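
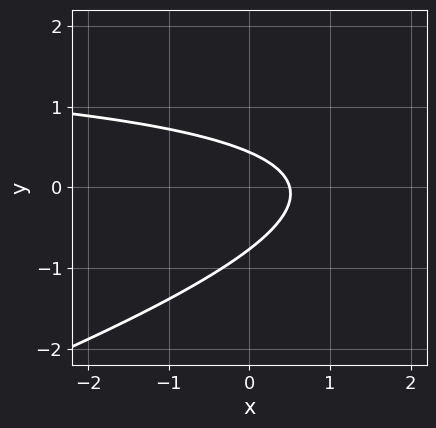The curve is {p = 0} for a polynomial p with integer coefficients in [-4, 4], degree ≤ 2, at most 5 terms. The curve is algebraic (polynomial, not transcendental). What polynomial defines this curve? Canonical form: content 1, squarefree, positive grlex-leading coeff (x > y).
Degree: the shape is more complex than any degree-1 curve, so deg p = 2.
Solving for integer coefficients yields p as stated.

x*y - 3*y^2 - 2*x - y + 1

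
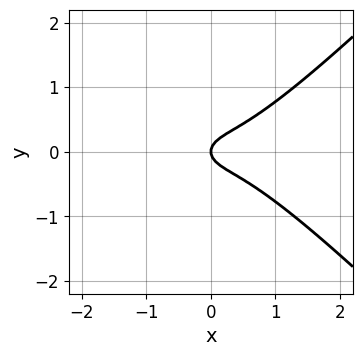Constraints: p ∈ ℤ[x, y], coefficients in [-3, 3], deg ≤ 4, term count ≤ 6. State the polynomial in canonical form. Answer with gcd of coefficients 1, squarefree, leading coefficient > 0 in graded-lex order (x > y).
2*x^3 - 2*x*y^2 - 3*y^2 + x

(a) Degree: no degree-2 curve has this shape, so deg p = 3.
(b) Symmetries: mirror symmetry y ↦ −y ⇒ only even powers of y.
(c) Observable constraints: one y-axis crossing is at y = 0; it crosses the x-axis at the gridline x = 0.
(d) Together with the visible shape, these determine p as stated.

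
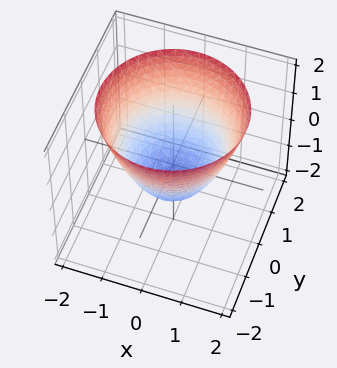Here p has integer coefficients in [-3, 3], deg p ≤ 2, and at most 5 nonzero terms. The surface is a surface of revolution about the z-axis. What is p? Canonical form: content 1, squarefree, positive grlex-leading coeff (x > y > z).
First, degree: the shape is more complex than any degree-1 surface, so deg p = 2.
Next, by symmetry, the z-axis is an axis of rotation, so x and y enter only as x² + y².
Next, from the visible intercepts: the x-axis gridline crossings are at x ∈ {-1, 1}; among the integer gridlines, it crosses the y-axis at y ∈ {-1, 1}; it meets the z-axis at z = -1 (among the integer gridlines); a circular section at z = 1 has radius between 1 and 2.
Finally, together with the visible shape, these determine p as stated.

x^2 + y^2 - z - 1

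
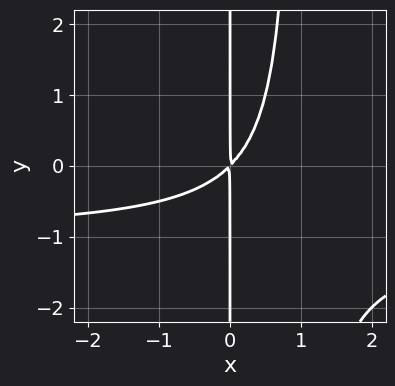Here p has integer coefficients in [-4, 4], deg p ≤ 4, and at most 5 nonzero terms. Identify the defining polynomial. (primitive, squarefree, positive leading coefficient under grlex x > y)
x^2*y + x^2 - x*y

Degree: a generic line meets the curve in up to 3 points, so deg p = 3.
From the axis intercepts and sections: every point of the y-axis in the box is on the curve.
Assembling these constraints gives the stated polynomial.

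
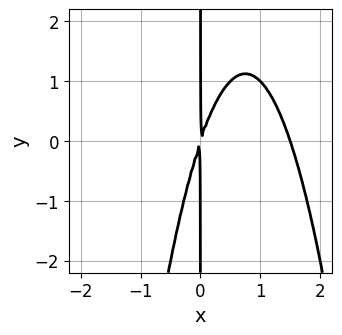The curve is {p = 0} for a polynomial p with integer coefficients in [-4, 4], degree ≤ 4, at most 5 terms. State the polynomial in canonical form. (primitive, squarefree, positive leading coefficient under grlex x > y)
2*x^3 - 3*x^2 + x*y

First, deg p = 3. The shape is more complex than any degree-2 curve.
Then, observable constraints: the visible y-axis segment lies entirely on the curve.
Finally, fitting integer coefficients to these (and the overall shape) gives p.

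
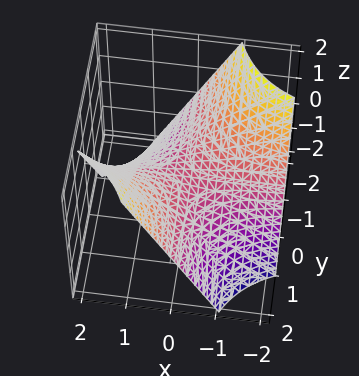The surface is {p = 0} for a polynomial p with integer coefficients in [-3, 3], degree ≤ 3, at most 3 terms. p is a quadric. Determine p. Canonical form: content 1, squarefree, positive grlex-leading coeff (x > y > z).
x*y - z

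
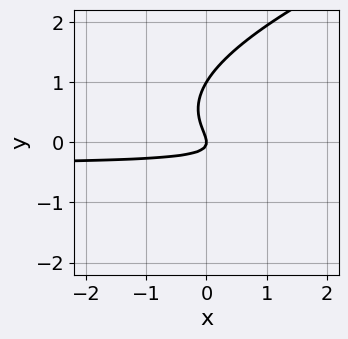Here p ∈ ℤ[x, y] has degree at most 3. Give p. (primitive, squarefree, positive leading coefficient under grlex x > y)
1. Degree: a generic line meets the curve in up to 3 points, so deg p = 3.
2. Checking where it meets the axes: one x-axis crossing is at x = 0; among the integer gridlines, it crosses the y-axis at y ∈ {0, 1}.
3. Assembling these constraints gives the stated polynomial.

x*y^2 - 3*y^3 + 3*x*y + 3*y^2 + x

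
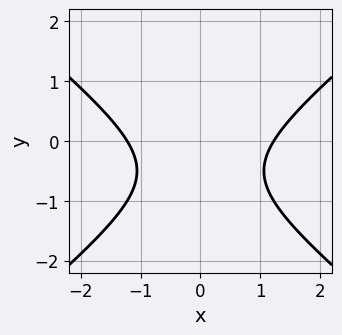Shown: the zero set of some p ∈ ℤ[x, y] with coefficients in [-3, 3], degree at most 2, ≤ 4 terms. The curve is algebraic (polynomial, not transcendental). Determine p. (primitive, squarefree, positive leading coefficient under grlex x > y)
1. The degree is 2 — the shape is more complex than any degree-1 curve.
2. Symmetries: it's symmetric under x → −x, forcing even powers of x.
3. Against the integer gridlines: it misses every integer gridline on the y-axis.
4. Fitting integer coefficients to these (and the overall shape) gives p.

2*x^2 - 3*y^2 - 3*y - 3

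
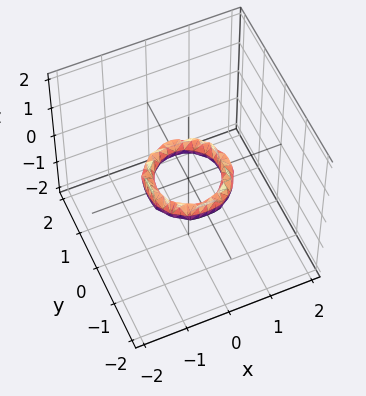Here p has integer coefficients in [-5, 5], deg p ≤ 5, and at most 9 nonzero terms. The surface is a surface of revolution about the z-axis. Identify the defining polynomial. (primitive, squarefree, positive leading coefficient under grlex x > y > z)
2*x^4 + 4*x^2*y^2 + 2*y^4 - 3*x^2 - 3*y^2 + 2*z^2 + 1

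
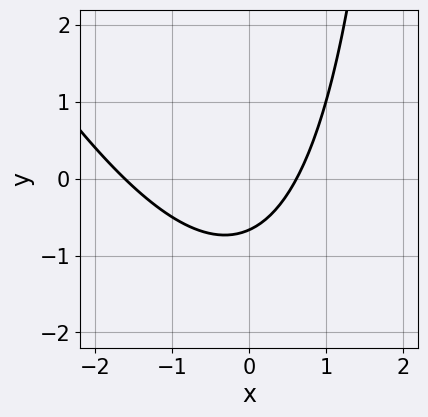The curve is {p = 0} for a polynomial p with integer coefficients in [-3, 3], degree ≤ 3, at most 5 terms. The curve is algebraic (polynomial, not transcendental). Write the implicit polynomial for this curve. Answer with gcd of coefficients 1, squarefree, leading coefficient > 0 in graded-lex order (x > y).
2*x^2 + x*y + 2*x - 3*y - 2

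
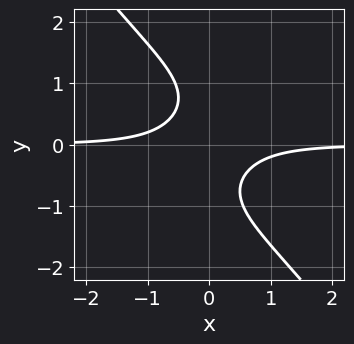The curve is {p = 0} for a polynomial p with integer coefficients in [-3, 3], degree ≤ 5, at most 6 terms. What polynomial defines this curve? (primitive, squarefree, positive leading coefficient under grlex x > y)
First, degree: no degree-3 curve has this shape, so deg p = 4.
Then, from the axis intercepts and sections: it misses every integer gridline on the y-axis; the curve avoids every integer x-axis point in the box.
Finally, solving for integer coefficients yields p as stated.

2*x^3*y + y^4 + 3*x*y + 1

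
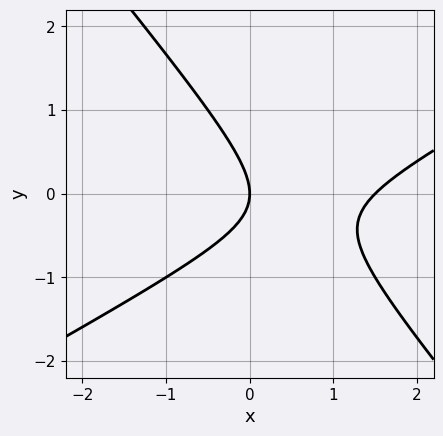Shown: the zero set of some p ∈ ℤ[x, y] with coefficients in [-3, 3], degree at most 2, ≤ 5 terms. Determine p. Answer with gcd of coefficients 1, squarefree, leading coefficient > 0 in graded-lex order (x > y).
First, the degree is 2 — a generic line meets the curve in up to 2 points.
Next, observable constraints: one x-axis crossing is at x = 0; it meets the y-axis at y = 0 (among the integer gridlines).
Finally, solving for integer coefficients yields p as stated.

2*x^2 - 2*x*y - 3*y^2 - 3*x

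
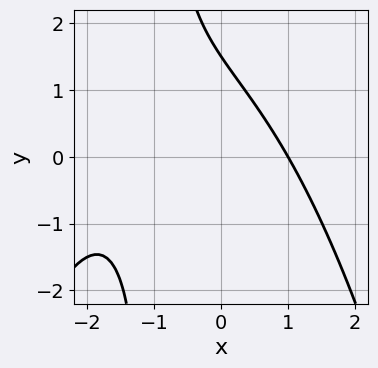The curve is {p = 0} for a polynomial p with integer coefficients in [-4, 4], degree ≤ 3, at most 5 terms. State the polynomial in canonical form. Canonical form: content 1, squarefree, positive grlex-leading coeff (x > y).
First, deg p = 3.
Next, reading off the gridlines: one x-axis crossing is at x = 1.
Finally, putting this together gives p.

x^3 + 2*x^2 + 2*x*y + 2*y - 3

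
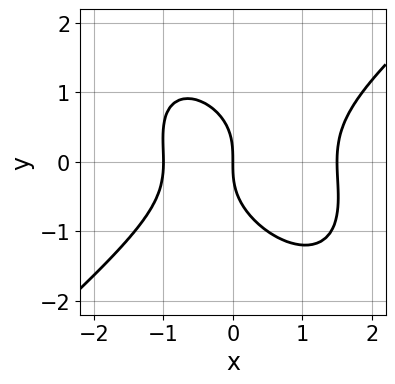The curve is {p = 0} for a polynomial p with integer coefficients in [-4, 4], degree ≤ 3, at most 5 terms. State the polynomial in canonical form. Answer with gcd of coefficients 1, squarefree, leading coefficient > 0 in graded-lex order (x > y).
2*x^3 - x*y^2 - 2*y^3 - x^2 - 3*x

deg p = 3. No degree-2 curve has this shape.
From the visible intercepts: the x-axis gridline crossings are at x ∈ {-1, 0}; it meets the y-axis at y = 0 (among the integer gridlines).
Assembling these constraints gives the stated polynomial.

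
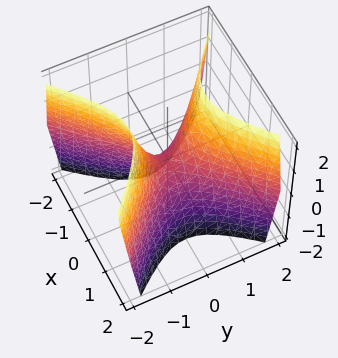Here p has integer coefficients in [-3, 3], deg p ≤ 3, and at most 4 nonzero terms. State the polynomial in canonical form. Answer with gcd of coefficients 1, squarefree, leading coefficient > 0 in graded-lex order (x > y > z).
2*x^2 - 2*y^2 + z

1. deg p = 2.
2. Symmetries: the y ↦ −y reflection is a symmetry, so y appears only in even powers; mirror symmetry x ↦ −x ⇒ only even powers of x.
3. Reading off the gridlines: it crosses the y-axis at the gridline y = 0; it meets the z-axis at z = 0 (among the integer gridlines); it crosses the x-axis at the gridline x = 0.
4. Fitting integer coefficients to these (and the overall shape) gives p.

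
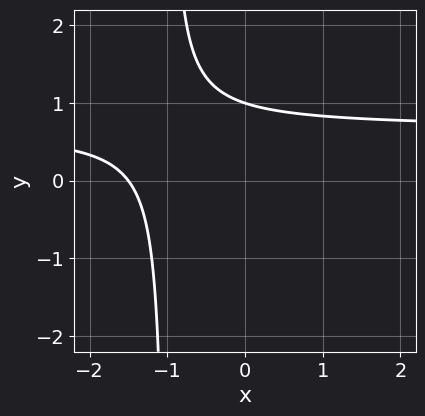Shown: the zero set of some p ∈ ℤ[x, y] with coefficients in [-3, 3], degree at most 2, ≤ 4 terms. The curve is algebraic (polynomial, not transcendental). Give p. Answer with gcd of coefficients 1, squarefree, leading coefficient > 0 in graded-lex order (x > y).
deg p = 2. No degree-1 curve has this shape.
Against the integer gridlines: one y-axis crossing is at y = 1.
Matching integer coefficients to the picture gives p.

3*x*y - 2*x + 3*y - 3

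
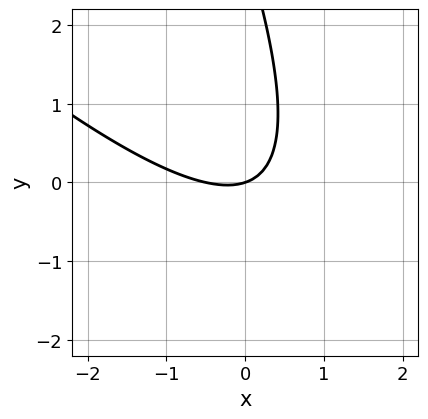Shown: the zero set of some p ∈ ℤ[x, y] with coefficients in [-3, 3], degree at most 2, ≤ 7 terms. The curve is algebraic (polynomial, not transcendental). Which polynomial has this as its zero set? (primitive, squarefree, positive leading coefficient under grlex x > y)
2*x^2 + 3*x*y + y^2 + x - 3*y

(a) Degree: the shape is more complex than any degree-1 curve, so deg p = 2.
(b) Against the integer gridlines: it meets the x-axis at x = 0 (among the integer gridlines); one y-axis crossing is at y = 0.
(c) Solving for integer coefficients yields p as stated.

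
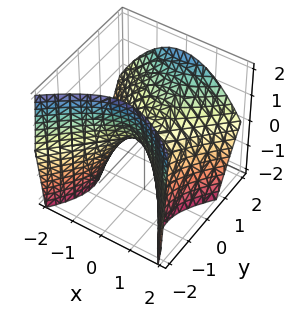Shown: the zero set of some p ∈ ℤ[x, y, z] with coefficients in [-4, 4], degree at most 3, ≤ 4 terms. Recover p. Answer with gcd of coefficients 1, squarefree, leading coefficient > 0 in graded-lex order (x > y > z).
The degree is 2 — the shape is more complex than any degree-1 surface.
From the visible intercepts: one x-axis crossing is at x = 0; it meets the z-axis at z = 0 (among the integer gridlines); it crosses the y-axis at the gridline y = 0.
Solving for integer coefficients yields p as stated.

3*x^2 - 3*y^2 + 2*y*z + 3*z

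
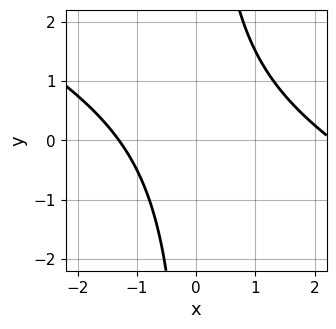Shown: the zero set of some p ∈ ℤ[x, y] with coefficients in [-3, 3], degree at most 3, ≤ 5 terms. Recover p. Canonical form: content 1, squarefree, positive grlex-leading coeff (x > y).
(a) deg p = 2. A generic line meets the curve in up to 2 points.
(b) Against the integer gridlines: the curve avoids every integer y-axis point in the box.
(c) Putting this together gives p.

x^2 + 2*x*y - x - 3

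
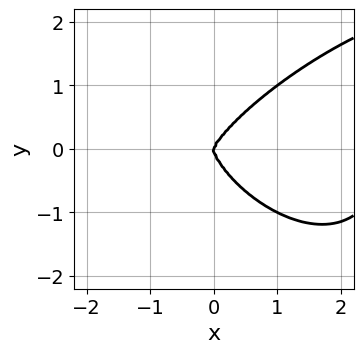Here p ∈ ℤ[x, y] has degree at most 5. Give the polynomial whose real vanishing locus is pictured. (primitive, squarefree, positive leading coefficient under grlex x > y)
x^4 - x^3*y + 2*y^4 - 3*x^3 + x^2*y

First, degree: the shape is more complex than any degree-3 curve, so deg p = 4.
Next, against the integer gridlines: it crosses the y-axis at the gridline y = 0; it crosses the x-axis at the gridline x = 0.
Finally, the integer polynomial consistent with all of this is the stated p.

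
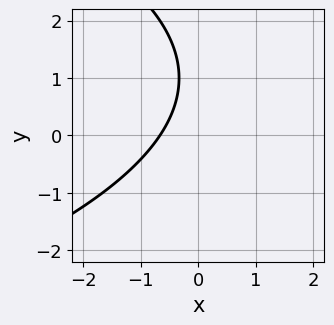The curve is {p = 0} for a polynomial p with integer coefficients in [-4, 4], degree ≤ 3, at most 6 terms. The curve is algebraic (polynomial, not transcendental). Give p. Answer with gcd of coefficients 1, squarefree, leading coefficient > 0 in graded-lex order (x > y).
1. The degree is 2 — no degree-1 curve has this shape.
2. Checking where it meets the axes: it misses every integer gridline on the y-axis.
3. Assembling these constraints gives the stated polynomial.

y^2 + 3*x - 2*y + 2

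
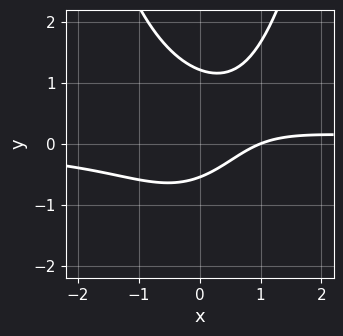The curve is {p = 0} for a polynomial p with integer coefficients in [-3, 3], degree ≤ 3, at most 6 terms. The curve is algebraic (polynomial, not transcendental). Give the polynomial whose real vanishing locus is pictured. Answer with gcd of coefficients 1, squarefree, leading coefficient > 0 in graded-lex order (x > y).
1. Degree: no degree-2 curve has this shape, so deg p = 3.
2. Checking where it meets the axes: it crosses the x-axis at the gridline x = 1.
3. Together with the visible shape, these determine p as stated.

3*x^2*y - 3*y^2 - 2*x + 2*y + 2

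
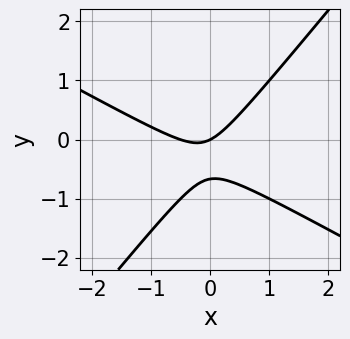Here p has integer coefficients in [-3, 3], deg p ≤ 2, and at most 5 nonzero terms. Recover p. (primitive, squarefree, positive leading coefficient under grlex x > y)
2*x^2 + 2*x*y - 3*y^2 + x - 2*y

deg p = 2.
Against the integer gridlines: it meets the x-axis at x = 0 (among the integer gridlines); it crosses the y-axis at the gridline y = 0.
Together with the visible shape, these determine p as stated.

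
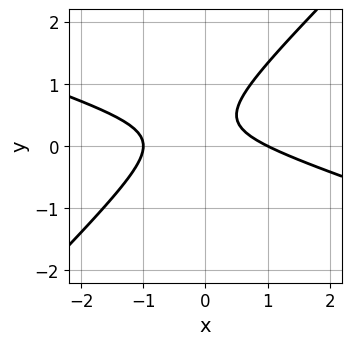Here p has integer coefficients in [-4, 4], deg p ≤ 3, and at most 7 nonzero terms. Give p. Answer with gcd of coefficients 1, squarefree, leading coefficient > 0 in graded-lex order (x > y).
x^2 + 2*x*y - 3*y^2 + 2*y - 1

1. Degree: a generic line meets the curve in up to 2 points, so deg p = 2.
2. Against the integer gridlines: the x-axis gridline crossings are at x ∈ {-1, 1}; the curve avoids every integer y-axis point in the box.
3. Matching integer coefficients to the picture gives p.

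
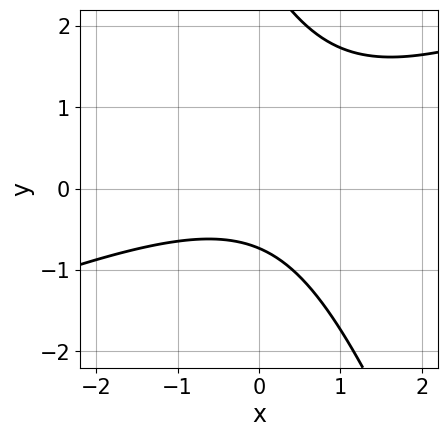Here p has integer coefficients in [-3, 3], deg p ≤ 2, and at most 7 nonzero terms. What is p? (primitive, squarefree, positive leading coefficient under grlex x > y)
x^2 - 2*x*y - y^2 + 2*y + 2

(a) The degree is 2 — the shape is more complex than any degree-1 curve.
(b) From the axis intercepts and sections: no x-intercept at any integer in the box.
(c) These observations pin down the coefficients.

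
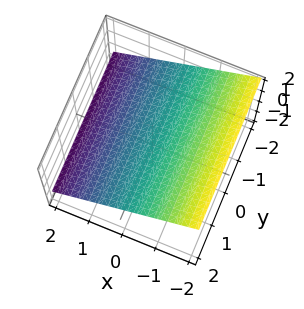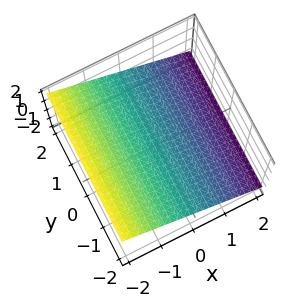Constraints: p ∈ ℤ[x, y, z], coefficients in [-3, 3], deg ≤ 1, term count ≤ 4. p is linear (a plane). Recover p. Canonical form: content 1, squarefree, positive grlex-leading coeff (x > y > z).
2*x + 3*z - 2

deg p = 1. Every cross-section is a straight line — this is a plane.
From the visible intercepts: it crosses the x-axis at the gridline x = 1; it misses every integer gridline on the y-axis.
These observations pin down the coefficients.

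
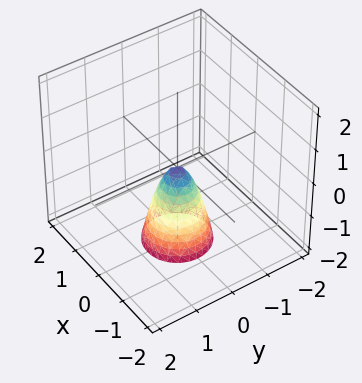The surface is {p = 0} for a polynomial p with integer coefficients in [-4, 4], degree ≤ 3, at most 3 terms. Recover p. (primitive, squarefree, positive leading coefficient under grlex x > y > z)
(a) The degree is 2 — a paraboloid; a quadric.
(b) By symmetry, the surface is invariant under rotation about z: p = q(x² + y², z).
(c) From the visible intercepts: a circular section at z = -1 has radius between 0 and 1; it meets the x-axis at x = 0 (among the integer gridlines); one y-axis crossing is at y = 0; it crosses the z-axis at the gridline z = 0.
(d) Solving for integer coefficients yields p as stated.

3*x^2 + 3*y^2 + z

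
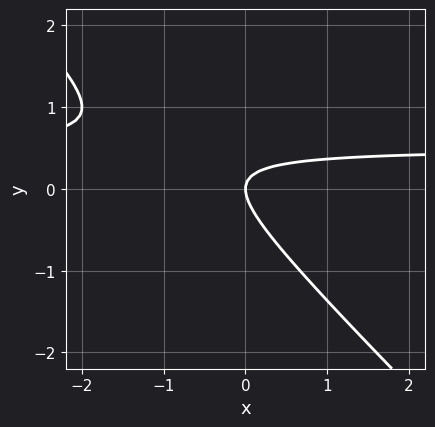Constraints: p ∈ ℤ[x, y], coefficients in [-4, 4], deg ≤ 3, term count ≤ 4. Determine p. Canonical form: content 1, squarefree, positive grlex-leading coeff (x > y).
2*x*y + 2*y^2 - x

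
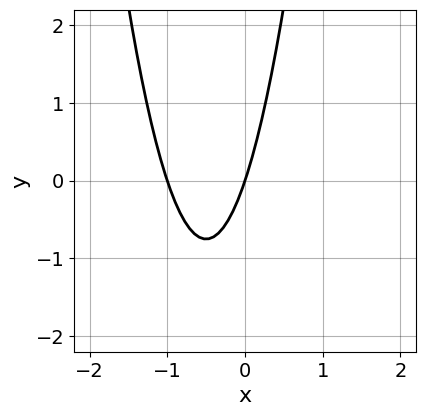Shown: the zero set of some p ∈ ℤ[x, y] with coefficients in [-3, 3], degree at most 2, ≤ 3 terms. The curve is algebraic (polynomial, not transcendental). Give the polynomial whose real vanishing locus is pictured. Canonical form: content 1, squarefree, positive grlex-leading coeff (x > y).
3*x^2 + 3*x - y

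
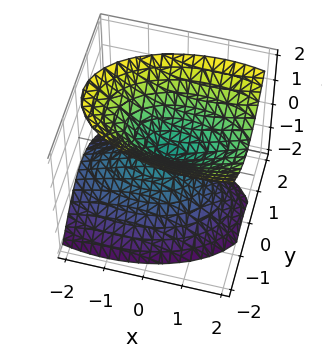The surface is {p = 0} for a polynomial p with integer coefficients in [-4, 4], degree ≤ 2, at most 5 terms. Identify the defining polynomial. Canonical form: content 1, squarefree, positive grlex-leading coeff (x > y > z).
(a) The picture has 2 separate pieces.
(b) Degree: the shape is more complex than any degree-1 surface, so deg p = 2.
(c) From the visible intercepts: it crosses the z-axis at the gridline z = 0; it crosses the x-axis at the gridline x = 0; one y-axis crossing is at y = 0.
(d) Solving for integer coefficients yields p as stated.

x^2 - x*z + 3*y^2 - 2*z^2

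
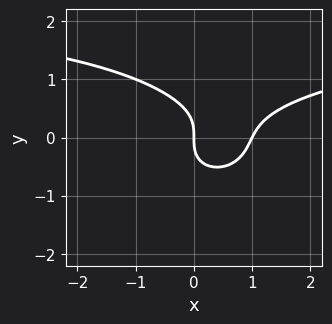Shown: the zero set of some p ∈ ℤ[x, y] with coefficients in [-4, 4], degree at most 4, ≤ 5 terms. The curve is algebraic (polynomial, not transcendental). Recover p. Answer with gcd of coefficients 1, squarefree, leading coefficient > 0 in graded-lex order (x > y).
x^2*y + 3*y^3 - 2*x^2 + 2*x

First, deg p = 3. No degree-2 curve has this shape.
Then, from the visible intercepts: among the integer gridlines, it crosses the x-axis at x ∈ {0, 1}; one y-axis crossing is at y = 0.
Finally, solving for integer coefficients yields p as stated.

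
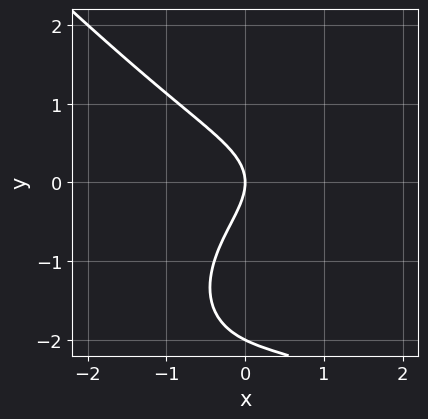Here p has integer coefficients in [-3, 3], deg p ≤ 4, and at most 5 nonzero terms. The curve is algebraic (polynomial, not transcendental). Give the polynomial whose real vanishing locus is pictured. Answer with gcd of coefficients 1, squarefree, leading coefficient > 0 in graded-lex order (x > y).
x^3 + y^3 - x^2 + 2*y^2 + 2*x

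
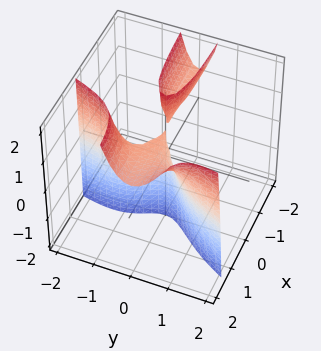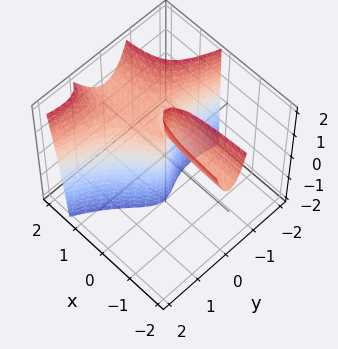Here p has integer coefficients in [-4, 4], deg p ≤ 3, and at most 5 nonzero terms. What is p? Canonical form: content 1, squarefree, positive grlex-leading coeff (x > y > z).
1. I count 2 distinct pieces. They look like related sheets of one shape, so recover p as a whole.
2. deg p = 3. No degree-2 surface has this shape.
3. From the visible intercepts: it crosses the x-axis at the gridline x = 0; it crosses the y-axis at the gridline y = 0.
4. Assembling these constraints gives the stated polynomial. Check: (0, 0, -1) on the z-axis lies on the surface, and p(0, 0, -1) = 0. ✓

3*x*y^2 - y^3 - x*z - 3*y^2 + x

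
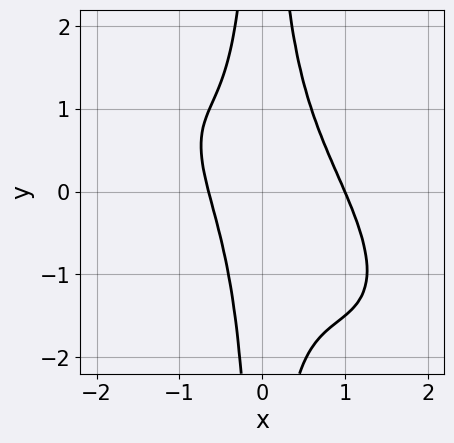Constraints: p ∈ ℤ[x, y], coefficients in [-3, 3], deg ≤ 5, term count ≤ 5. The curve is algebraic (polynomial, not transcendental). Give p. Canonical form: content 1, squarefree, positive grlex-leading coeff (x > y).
2*x^4 + 3*x^3*y + 2*x^2*y^2 - x - 1

1. deg p = 4.
2. Against the integer gridlines: the curve avoids every integer y-axis point in the box; it crosses the x-axis at the gridline x = 1.
3. Assembling these constraints gives the stated polynomial.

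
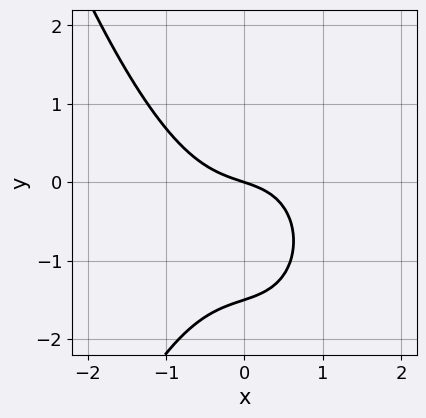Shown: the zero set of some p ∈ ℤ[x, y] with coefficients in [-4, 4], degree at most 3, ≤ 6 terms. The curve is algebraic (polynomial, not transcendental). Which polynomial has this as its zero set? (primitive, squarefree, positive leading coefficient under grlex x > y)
2*x^3 + 2*y^2 + x + 3*y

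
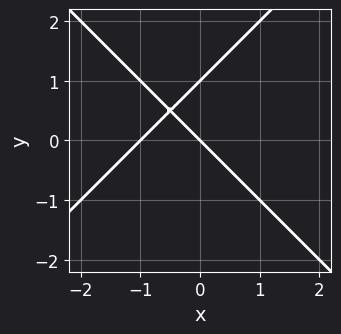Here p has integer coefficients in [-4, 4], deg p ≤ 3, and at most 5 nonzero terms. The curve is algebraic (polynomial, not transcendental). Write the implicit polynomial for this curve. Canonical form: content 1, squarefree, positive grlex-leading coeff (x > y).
x^2 - y^2 + x + y

1. Degree: no degree-1 curve has this shape, so deg p = 2.
2. Reading off the gridlines: among the integer gridlines, it crosses the y-axis at y ∈ {0, 1}; the x-axis gridline crossings are at x ∈ {-1, 0}.
3. The integer polynomial consistent with all of this is the stated p.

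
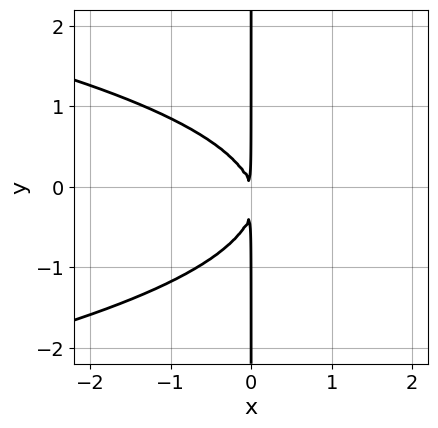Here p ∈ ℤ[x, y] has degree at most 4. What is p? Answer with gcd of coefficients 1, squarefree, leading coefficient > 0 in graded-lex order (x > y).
(a) deg p = 3. No degree-2 curve has this shape.
(b) Checking where it meets the axes: every point of the y-axis in the box is on the curve.
(c) These observations pin down the coefficients.

3*x*y^2 + 3*x^2 + x*y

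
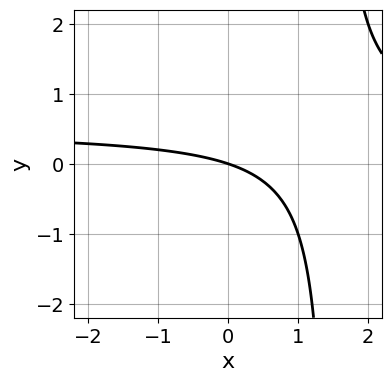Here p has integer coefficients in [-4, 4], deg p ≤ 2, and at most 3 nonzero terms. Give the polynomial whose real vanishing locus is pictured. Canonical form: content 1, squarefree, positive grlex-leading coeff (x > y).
deg p = 2. No degree-1 curve has this shape.
Against the integer gridlines: it crosses the x-axis at the gridline x = 0; it crosses the y-axis at the gridline y = 0.
Fitting integer coefficients to these (and the overall shape) gives p.

2*x*y - x - 3*y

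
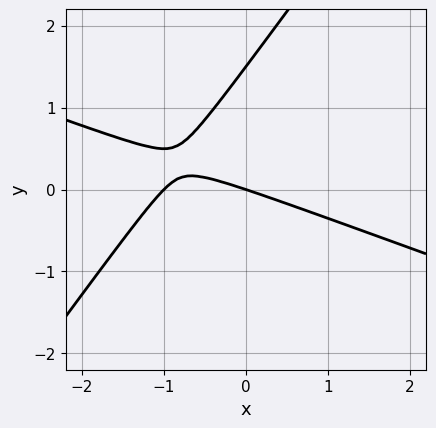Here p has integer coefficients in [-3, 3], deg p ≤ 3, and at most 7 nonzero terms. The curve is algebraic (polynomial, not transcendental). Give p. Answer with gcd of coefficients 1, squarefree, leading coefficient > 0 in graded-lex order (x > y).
(a) The degree is 2 — no degree-1 curve has this shape.
(b) From the axis intercepts and sections: it crosses the y-axis at the gridline y = 0; among the integer gridlines, it crosses the x-axis at x ∈ {-1, 0}.
(c) Solving for integer coefficients yields p as stated.

x^2 + 2*x*y - 2*y^2 + x + 3*y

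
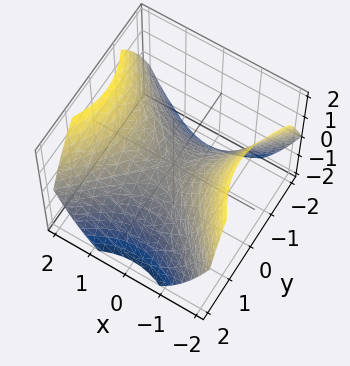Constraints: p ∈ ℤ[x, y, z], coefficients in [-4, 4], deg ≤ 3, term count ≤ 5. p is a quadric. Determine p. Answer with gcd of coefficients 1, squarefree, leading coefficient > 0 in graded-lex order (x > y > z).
1. The degree is 2 — a saddle surface; a quadric.
2. Symmetries: it's symmetric under y → −y, forcing even powers of y; mirror symmetry x ↦ −x ⇒ only even powers of x.
3. From the axis intercepts and sections: it crosses the z-axis at the gridline z = 0; it crosses the y-axis at the gridline y = 0; it meets the x-axis at x = 0 (among the integer gridlines).
4. The integer polynomial consistent with all of this is the stated p.

2*x^2 - 2*y^2 - 3*z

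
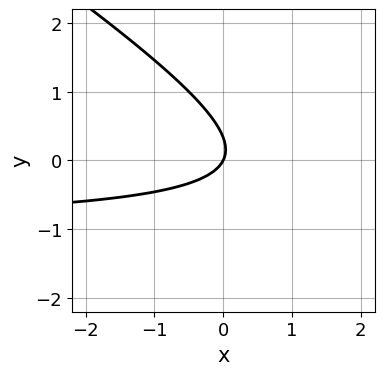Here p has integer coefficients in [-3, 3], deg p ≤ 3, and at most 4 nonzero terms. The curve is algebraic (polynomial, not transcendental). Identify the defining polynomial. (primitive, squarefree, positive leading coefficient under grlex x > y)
(a) deg p = 2. The shape is more complex than any degree-1 curve.
(b) Against the integer gridlines: one x-axis crossing is at x = 0; it meets the y-axis at y = 0 (among the integer gridlines).
(c) These observations pin down the coefficients.

2*x*y + 3*y^2 + 2*x - y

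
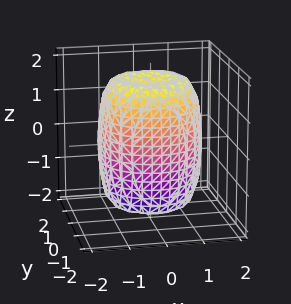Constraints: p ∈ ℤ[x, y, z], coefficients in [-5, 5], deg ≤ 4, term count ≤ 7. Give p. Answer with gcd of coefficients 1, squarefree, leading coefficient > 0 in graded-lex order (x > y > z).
Degree: no degree-3 surface has this shape, so deg p = 4.
By symmetry, every cross-section ⟂ z is a circle, so x, y appear only via x² + y².
Reading off the gridlines: a circular section at z = 0 has radius between 1 and 2.
These observations pin down the coefficients.

2*x^4 + 4*x^2*y^2 + 2*y^4 - 3*x^2 - 3*y^2 + z^2 - 2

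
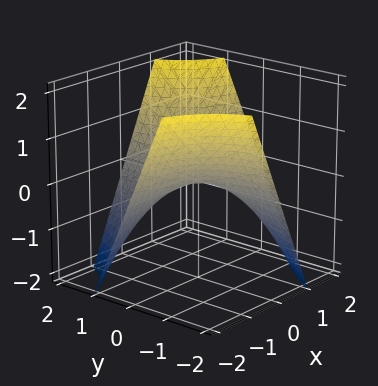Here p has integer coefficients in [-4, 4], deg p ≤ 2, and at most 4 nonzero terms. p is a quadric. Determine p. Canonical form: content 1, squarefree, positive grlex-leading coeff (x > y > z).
(a) The degree is 2 — a hyperbolic paraboloid; a quadric.
(b) Checking where it meets the axes: the visible y-axis segment lies entirely on the surface; every point of the x-axis in the box is on the surface; it crosses the z-axis at the gridline z = 0.
(c) Putting this together gives p.

x*y - z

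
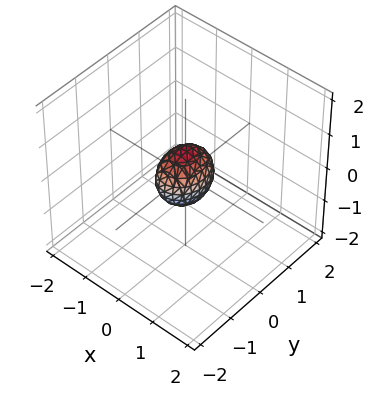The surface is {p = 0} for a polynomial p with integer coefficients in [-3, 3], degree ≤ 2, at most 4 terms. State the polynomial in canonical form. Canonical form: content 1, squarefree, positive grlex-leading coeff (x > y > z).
3*x^2 + 2*y^2 + 2*z^2 - 1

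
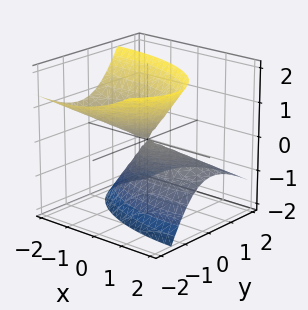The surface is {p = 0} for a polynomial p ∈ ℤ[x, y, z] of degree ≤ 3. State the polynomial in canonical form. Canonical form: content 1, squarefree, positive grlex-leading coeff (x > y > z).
x^2 + 2*x*z + 3*y^2 + 3*y*z - 2*z^2

(a) The picture has 2 separate pieces. They look like related sheets of one shape, so recover p as a whole.
(b) The degree is 2 — a generic line meets the surface in up to 2 points.
(c) From the axis intercepts and sections: it meets the x-axis at x = 0 (among the integer gridlines); one z-axis crossing is at z = 0; it crosses the y-axis at the gridline y = 0.
(d) These observations pin down the coefficients.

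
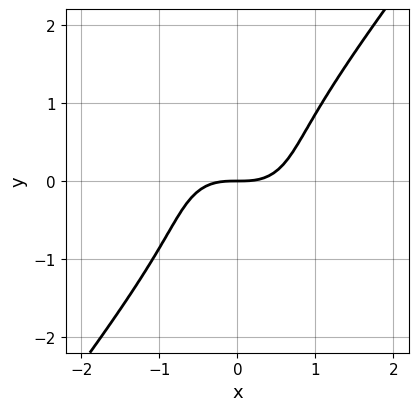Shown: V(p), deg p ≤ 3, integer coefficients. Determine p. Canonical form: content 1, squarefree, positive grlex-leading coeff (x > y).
3*x^3 + 2*x*y^2 - 3*y^3 - 3*y

1. deg p = 3. A generic line meets the curve in up to 3 points.
2. Checking where it meets the axes: one y-axis crossing is at y = 0; one x-axis crossing is at x = 0.
3. These observations pin down the coefficients.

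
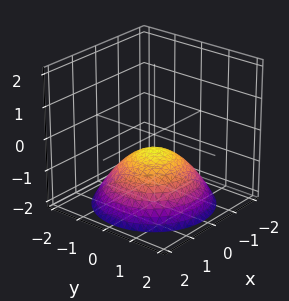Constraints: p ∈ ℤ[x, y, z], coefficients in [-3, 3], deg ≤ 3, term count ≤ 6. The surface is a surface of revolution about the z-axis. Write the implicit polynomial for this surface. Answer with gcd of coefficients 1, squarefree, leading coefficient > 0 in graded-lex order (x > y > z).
x^2 + y^2 + 2*z + 1

First, the degree is 2 — no degree-1 surface has this shape.
Then, symmetry: every cross-section ⟂ z is a circle, so x, y appear only via x² + y².
Then, from the axis intercepts and sections: a circular section at z = -2 has radius between 1 and 2; the surface avoids every integer x-axis point in the box; no y-intercept at any integer in the box.
Finally, these observations pin down the coefficients.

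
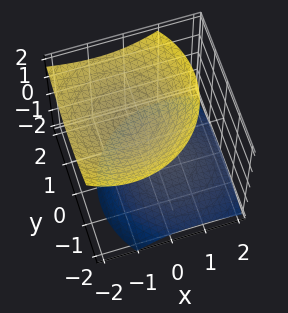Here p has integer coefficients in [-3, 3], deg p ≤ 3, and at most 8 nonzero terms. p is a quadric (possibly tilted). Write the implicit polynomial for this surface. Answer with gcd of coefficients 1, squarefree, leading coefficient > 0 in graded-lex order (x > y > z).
2*x^2 + 2*x*z + 2*y^2 - y*z - 3*z^2 + 3

There are 2 components. They look like related sheets of one shape, so recover p as a whole.
deg p = 2. The shape is more complex than any degree-1 surface.
From the visible intercepts: the surface avoids every integer y-axis point in the box; among the integer gridlines, it crosses the z-axis at z ∈ {-1, 1}; the surface avoids every integer x-axis point in the box.
Solving for integer coefficients yields p as stated.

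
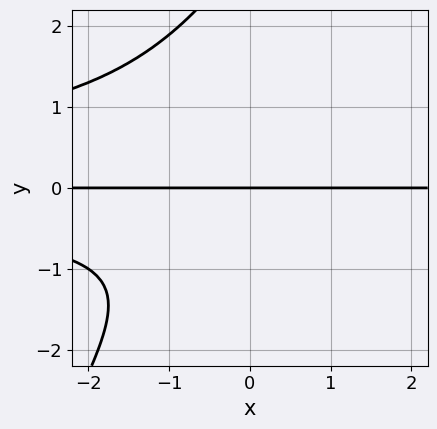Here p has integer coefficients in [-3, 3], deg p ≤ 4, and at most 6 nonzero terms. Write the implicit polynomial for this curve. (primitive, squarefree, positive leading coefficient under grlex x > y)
2*x*y^3 - y^4 + 2*y^3 + 2*y^2 + 3*y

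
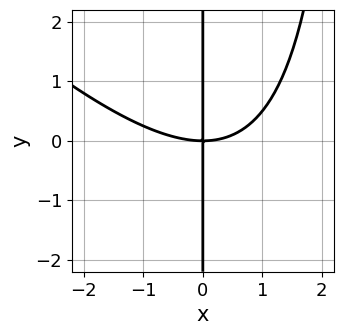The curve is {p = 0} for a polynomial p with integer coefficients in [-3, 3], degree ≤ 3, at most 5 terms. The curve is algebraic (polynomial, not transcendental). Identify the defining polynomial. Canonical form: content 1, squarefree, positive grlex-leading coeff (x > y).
(a) deg p = 3. The shape is more complex than any degree-2 curve.
(b) Against the integer gridlines: the visible y-axis segment lies entirely on the curve; it meets the x-axis at x = 0 (among the integer gridlines).
(c) These observations pin down the coefficients.

x^3 + x^2*y - 3*x*y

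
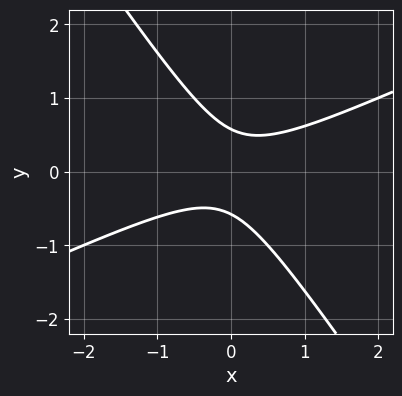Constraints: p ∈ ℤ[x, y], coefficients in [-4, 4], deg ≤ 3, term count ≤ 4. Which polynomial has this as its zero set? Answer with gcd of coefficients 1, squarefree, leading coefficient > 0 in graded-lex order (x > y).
(a) The degree is 2 — the shape is more complex than any degree-1 curve.
(b) From the visible intercepts: it misses every integer gridline on the x-axis.
(c) Matching integer coefficients to the picture gives p.

2*x^2 - 3*x*y - 3*y^2 + 1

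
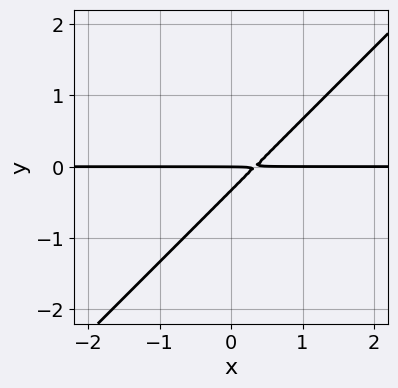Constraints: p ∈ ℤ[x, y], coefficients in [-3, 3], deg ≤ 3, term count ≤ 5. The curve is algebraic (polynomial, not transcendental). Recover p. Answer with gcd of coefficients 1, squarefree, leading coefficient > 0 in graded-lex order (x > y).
3*x*y - 3*y^2 - y

First, deg p = 2.
Then, checking where it meets the axes: it crosses the y-axis at the gridline y = 0; every point of the x-axis in the box is on the curve.
Finally, assembling these constraints gives the stated polynomial.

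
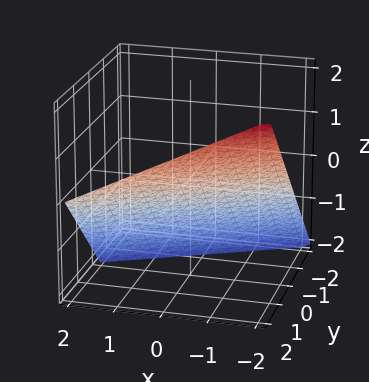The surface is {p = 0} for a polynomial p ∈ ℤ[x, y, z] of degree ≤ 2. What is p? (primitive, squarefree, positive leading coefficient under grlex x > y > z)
x - 2*y + 2*z + 2

The degree is 1 — every cross-section is a straight line — this is a plane.
Observable constraints: one x-axis crossing is at x = -2; it crosses the y-axis at the gridline y = 1; it meets the z-axis at z = -1 (among the integer gridlines).
Together with the visible shape, these determine p as stated.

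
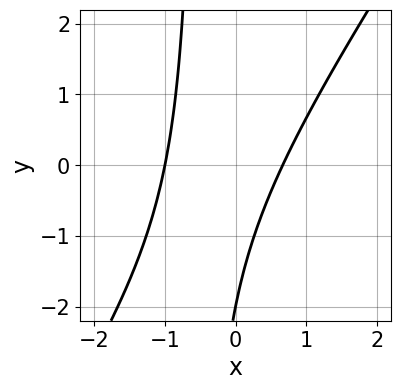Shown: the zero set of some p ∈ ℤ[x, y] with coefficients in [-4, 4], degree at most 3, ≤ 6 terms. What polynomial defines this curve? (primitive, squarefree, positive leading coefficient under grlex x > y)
3*x^2 - 2*x*y + x - y - 2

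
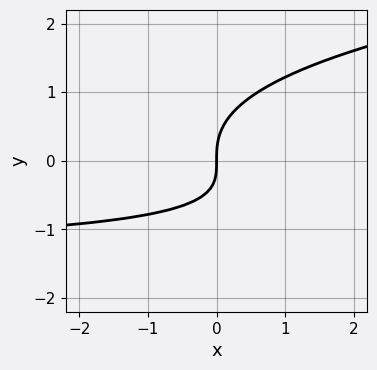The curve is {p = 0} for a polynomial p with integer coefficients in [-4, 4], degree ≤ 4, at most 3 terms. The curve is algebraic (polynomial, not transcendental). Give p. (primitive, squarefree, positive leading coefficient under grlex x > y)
3*y^3 - 2*x*y - 3*x

First, deg p = 3.
Next, from the axis intercepts and sections: it meets the y-axis at y = 0 (among the integer gridlines); one x-axis crossing is at x = 0.
Finally, fitting integer coefficients to these (and the overall shape) gives p.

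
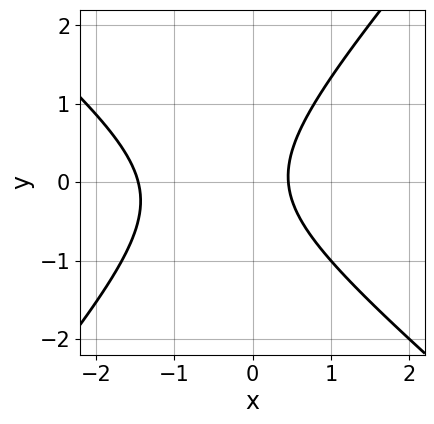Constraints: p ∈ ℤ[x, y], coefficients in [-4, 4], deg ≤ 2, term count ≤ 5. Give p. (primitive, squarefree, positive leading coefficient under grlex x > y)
3*x^2 + x*y - 3*y^2 + 3*x - 2

1. deg p = 2. The shape is more complex than any degree-1 curve.
2. Reading off the gridlines: no y-intercept at any integer in the box.
3. These observations pin down the coefficients.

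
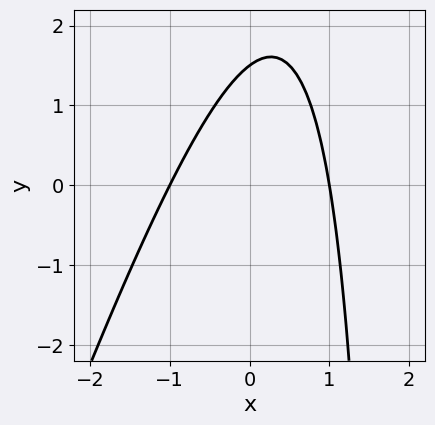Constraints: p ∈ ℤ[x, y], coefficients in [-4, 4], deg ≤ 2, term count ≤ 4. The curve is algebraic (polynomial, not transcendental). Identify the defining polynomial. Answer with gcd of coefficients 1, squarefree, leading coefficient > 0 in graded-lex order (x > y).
3*x^2 - x*y + 2*y - 3

The degree is 2 — the shape is more complex than any degree-1 curve.
Observable constraints: among the integer gridlines, it crosses the x-axis at x ∈ {-1, 1}.
Matching integer coefficients to the picture gives p.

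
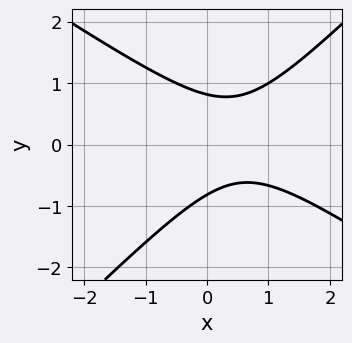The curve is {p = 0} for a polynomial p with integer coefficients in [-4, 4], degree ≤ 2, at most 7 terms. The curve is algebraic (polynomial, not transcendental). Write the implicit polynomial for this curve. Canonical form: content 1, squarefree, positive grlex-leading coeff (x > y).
2*x^2 + x*y - 3*y^2 - 2*x + 2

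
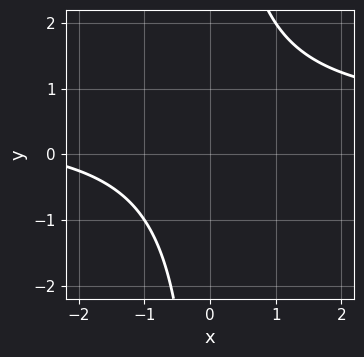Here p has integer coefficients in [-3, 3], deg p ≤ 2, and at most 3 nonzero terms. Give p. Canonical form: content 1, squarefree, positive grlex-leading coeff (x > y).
2*x*y - x - 3

First, deg p = 2. The shape is more complex than any degree-1 curve.
Next, from the visible intercepts: the curve avoids every integer y-axis point in the box; the curve avoids every integer x-axis point in the box.
Finally, assembling these constraints gives the stated polynomial.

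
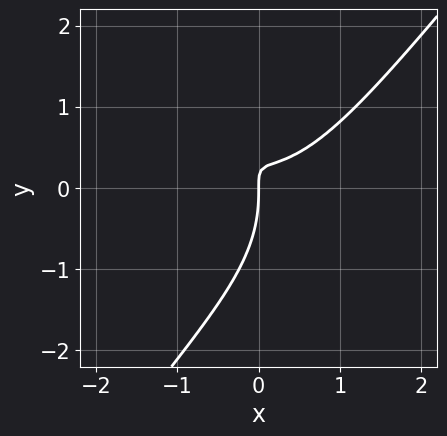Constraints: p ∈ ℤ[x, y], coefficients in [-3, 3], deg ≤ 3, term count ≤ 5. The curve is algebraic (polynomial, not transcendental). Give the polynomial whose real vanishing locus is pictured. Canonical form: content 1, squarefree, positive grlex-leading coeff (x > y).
2*x^3 - y^3 - 3*x*y + x

1. The degree is 3 — a generic line meets the curve in up to 3 points.
2. Against the integer gridlines: it meets the y-axis at y = 0 (among the integer gridlines); it meets the x-axis at x = 0 (among the integer gridlines).
3. Together with the visible shape, these determine p as stated.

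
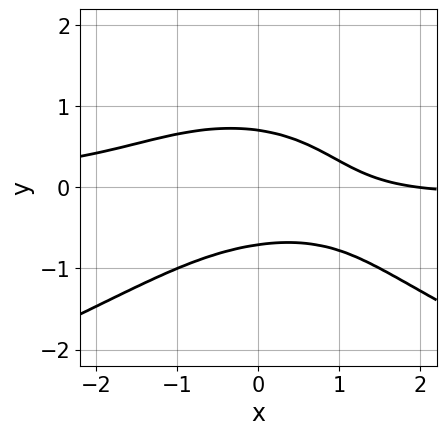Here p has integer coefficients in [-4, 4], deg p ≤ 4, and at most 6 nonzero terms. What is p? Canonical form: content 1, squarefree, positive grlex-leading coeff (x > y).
2*y^4 + 2*x^2*y + 3*y^2 + x - 2

1. The degree is 4 — the shape is more complex than any degree-3 curve.
2. Observable constraints: one x-axis crossing is at x = 2.
3. Fitting integer coefficients to these (and the overall shape) gives p.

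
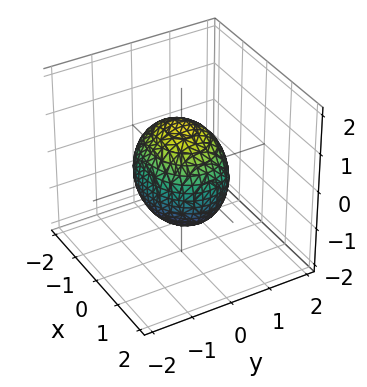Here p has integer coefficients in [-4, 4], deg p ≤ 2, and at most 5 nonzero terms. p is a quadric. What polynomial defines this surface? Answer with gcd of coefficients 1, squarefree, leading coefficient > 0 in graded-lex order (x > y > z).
(a) Degree: bounded and convex; a quadric, so deg p = 2.
(b) Symmetries: mirror symmetry x ↦ −x ⇒ only even powers of x; mirror symmetry y ↦ −y ⇒ only even powers of y; the z ↦ −z reflection is a symmetry, so z appears only in even powers.
(c) From the axis intercepts and sections: among the integer gridlines, it crosses the y-axis at y ∈ {-1, 1}.
(d) These observations pin down the coefficients.

2*x^2 + 3*y^2 + 2*z^2 - 3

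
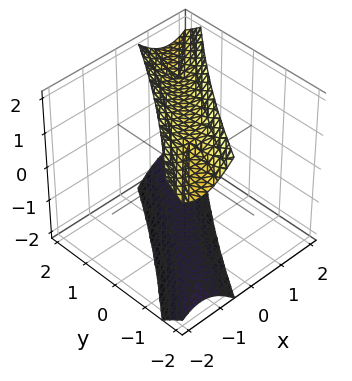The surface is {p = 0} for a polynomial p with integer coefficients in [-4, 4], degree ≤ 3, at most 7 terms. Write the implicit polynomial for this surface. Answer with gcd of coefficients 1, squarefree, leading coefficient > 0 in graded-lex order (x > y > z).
1. There are 2 components.
2. Degree: no degree-1 surface has this shape, so deg p = 2.
3. Checking where it meets the axes: no y-intercept at any integer in the box; no x-intercept at any integer in the box.
4. Together with the visible shape, these determine p as stated.

2*x^2 - 3*x*y + y^2 - z^2 + 3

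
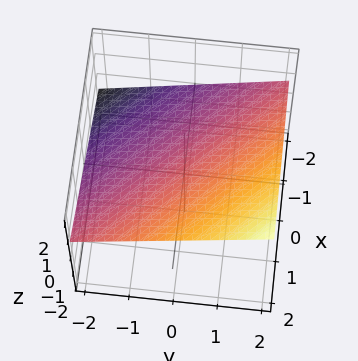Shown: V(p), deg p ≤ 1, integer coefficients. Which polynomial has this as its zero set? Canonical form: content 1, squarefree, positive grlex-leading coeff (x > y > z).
First, deg p = 1. The surface is flat (a plane).
Next, from the visible intercepts: it crosses the x-axis at the gridline x = -2; it crosses the y-axis at the gridline y = -2.
Finally, assembling these constraints gives the stated polynomial.

x + y - 3*z + 2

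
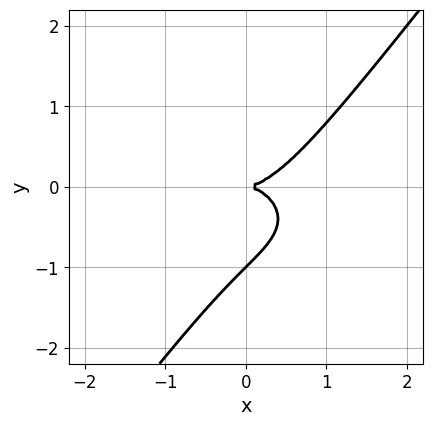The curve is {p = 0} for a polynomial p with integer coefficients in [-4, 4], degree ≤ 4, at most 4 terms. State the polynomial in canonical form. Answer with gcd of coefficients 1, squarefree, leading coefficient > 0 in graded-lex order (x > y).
x^3 + 2*x*y^2 - 2*y^3 - 2*y^2

First, the degree is 3 — a generic line meets the curve in up to 3 points.
Next, from the visible intercepts: among the integer gridlines, it crosses the y-axis at y ∈ {-1, 0}; it crosses the x-axis at the gridline x = 0.
Finally, putting this together gives p.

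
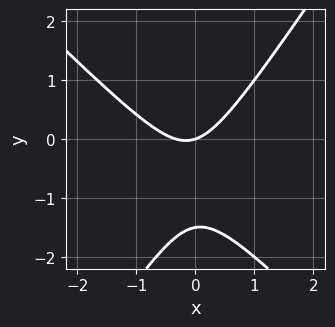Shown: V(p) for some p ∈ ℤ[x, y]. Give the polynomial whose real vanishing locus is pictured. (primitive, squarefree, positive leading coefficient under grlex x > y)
3*x^2 + x*y - 2*y^2 + x - 3*y

The degree is 2 — the shape is more complex than any degree-1 curve.
Checking where it meets the axes: it meets the y-axis at y = 0 (among the integer gridlines); it crosses the x-axis at the gridline x = 0.
The integer polynomial consistent with all of this is the stated p.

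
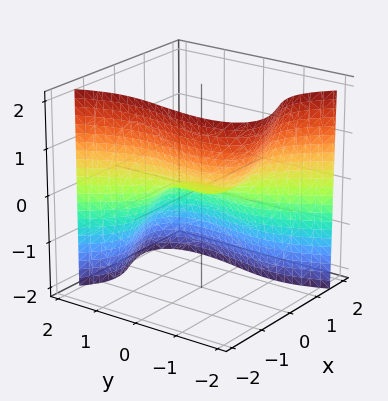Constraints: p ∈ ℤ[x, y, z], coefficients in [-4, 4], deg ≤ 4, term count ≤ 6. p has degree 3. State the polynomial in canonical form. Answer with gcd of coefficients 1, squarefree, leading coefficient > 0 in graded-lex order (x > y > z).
(a) The degree is 3 — no degree-2 surface has this shape.
(b) Checking where it meets the axes: one x-axis crossing is at x = 0; it meets the z-axis at z = 0 (among the integer gridlines).
(c) The integer polynomial consistent with all of this is the stated p.

3*x^3 + x*y*z + y^3 + 3*z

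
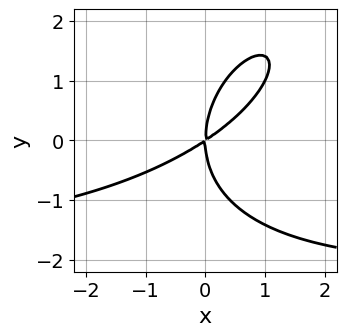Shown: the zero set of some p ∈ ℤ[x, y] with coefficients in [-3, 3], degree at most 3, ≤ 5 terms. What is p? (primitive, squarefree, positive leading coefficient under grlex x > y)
x^2*y - x*y^2 + y^3 + 2*x^2 - 3*x*y

1. Degree: no degree-2 curve has this shape, so deg p = 3.
2. Against the integer gridlines: one x-axis crossing is at x = 0; it crosses the y-axis at the gridline y = 0.
3. These observations pin down the coefficients.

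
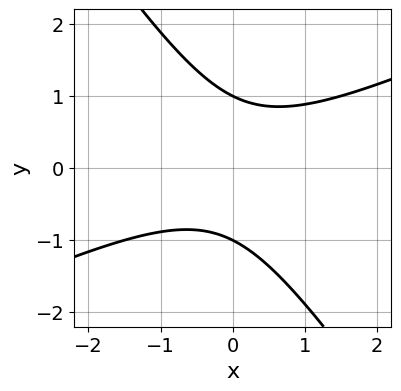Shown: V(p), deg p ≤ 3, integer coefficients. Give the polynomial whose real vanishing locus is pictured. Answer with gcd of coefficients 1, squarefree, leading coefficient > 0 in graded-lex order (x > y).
Degree: no degree-1 curve has this shape, so deg p = 2.
From the visible intercepts: it misses every integer gridline on the x-axis; the y-axis gridline crossings are at y ∈ {-1, 1}.
These observations pin down the coefficients.

2*x^2 - 3*x*y - 3*y^2 + 3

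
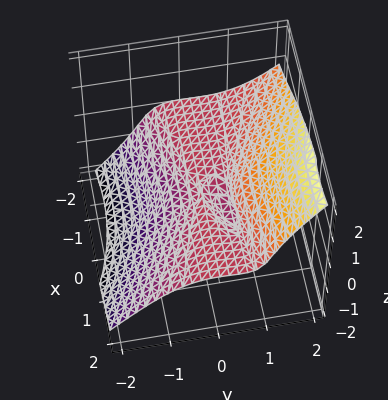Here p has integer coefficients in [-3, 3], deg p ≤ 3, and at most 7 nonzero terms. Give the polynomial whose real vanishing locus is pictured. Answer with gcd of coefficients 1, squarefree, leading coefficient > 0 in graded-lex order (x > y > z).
2*x^2*z - 3*x*y*z - 3*y^3 + 3*z^3 + 2*y^2

(a) Degree: no degree-2 surface has this shape, so deg p = 3.
(b) Checking where it meets the axes: it crosses the z-axis at the gridline z = 0; one y-axis crossing is at y = 0.
(c) These observations pin down the coefficients. Check: (-1, 0, 0) on the x-axis lies on the surface, and p(-1, 0, 0) = 0. ✓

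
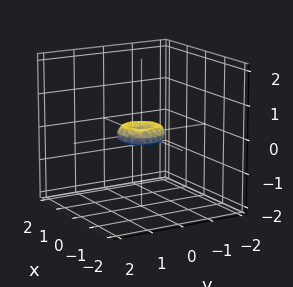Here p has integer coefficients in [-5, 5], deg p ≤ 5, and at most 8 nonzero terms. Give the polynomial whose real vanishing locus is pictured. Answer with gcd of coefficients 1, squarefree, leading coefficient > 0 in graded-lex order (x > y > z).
(a) deg p = 4. The shape is more complex than any degree-3 surface.
(b) Symmetry: the z-axis is an axis of rotation, so x and y enter only as x² + y².
(c) Against the integer gridlines: it meets the x-axis at x = 0 (among the integer gridlines); it meets the y-axis at y = 0 (among the integer gridlines); it meets the z-axis at z = 0 (among the integer gridlines); a circular section at z = 0 has radius between 0 and 1.
(d) Putting this together gives p.

2*x^4 + 4*x^2*y^2 + 2*y^4 - x^2 - y^2 + 2*z^2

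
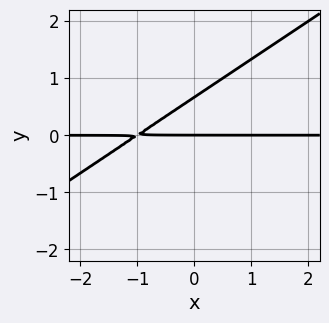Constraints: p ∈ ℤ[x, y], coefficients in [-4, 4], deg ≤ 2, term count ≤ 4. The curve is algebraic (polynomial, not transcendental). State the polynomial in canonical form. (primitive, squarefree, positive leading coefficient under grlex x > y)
2*x*y - 3*y^2 + 2*y

1. deg p = 2. The shape is more complex than any degree-1 curve.
2. Checking where it meets the axes: every point of the x-axis in the box is on the curve; one y-axis crossing is at y = 0.
3. The integer polynomial consistent with all of this is the stated p.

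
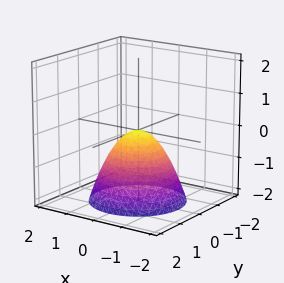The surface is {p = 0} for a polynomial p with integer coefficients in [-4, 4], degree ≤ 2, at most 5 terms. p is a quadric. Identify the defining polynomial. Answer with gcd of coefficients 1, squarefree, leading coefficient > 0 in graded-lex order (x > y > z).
Degree: a single bowl opening along one axis; a quadric, so deg p = 2.
Symmetries: rotational symmetry about the z-axis ⇒ p depends on x, y only through x² + y².
Against the integer gridlines: it crosses the z-axis at the gridline z = 0; one y-axis crossing is at y = 0.
Matching integer coefficients to the picture gives p.

x^2 + y^2 + z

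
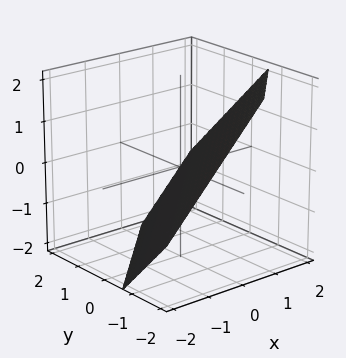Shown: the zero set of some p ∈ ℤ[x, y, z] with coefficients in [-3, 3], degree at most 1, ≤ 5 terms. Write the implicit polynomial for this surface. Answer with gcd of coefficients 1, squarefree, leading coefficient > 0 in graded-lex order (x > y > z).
3*x - 3*y - 3*z - 2

First, degree: the surface is flat (a plane), so deg p = 1.
Finally, putting this together gives p.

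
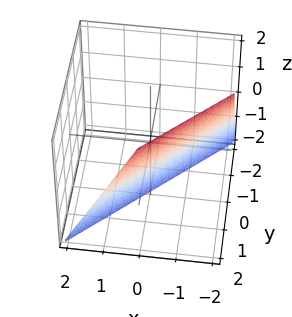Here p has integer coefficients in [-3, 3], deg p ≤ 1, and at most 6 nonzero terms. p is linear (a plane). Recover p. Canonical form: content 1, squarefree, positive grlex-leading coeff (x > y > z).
(a) Degree: the surface is flat (a plane), so deg p = 1.
(b) Checking where it meets the axes: it crosses the x-axis at the gridline x = -1; one y-axis crossing is at y = 1.
(c) These observations pin down the coefficients. Check: (0, 0, -2) on the z-axis lies on the surface, and p(0, 0, -2) = 0. ✓

2*x - 2*y + z + 2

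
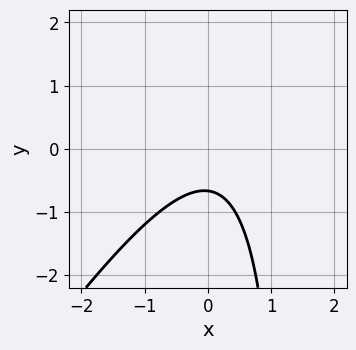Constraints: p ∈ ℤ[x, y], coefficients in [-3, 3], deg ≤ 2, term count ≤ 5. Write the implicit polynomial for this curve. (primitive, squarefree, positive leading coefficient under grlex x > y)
3*x^2 - 2*x*y - x + 3*y + 2

deg p = 2.
From the visible intercepts: no x-intercept at any integer in the box.
Fitting integer coefficients to these (and the overall shape) gives p.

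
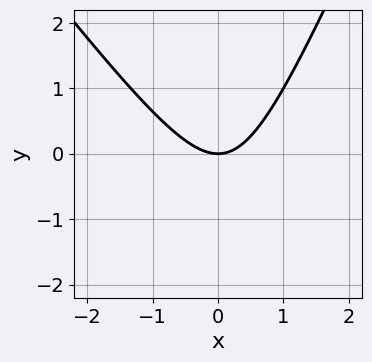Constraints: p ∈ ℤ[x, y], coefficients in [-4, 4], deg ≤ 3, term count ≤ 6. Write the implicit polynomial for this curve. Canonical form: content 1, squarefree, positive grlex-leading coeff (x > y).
deg p = 2. The shape is more complex than any degree-1 curve.
Observable constraints: it meets the x-axis at x = 0 (among the integer gridlines); one y-axis crossing is at y = 0.
Fitting integer coefficients to these (and the overall shape) gives p.

3*x^2 + x*y - y^2 - 3*y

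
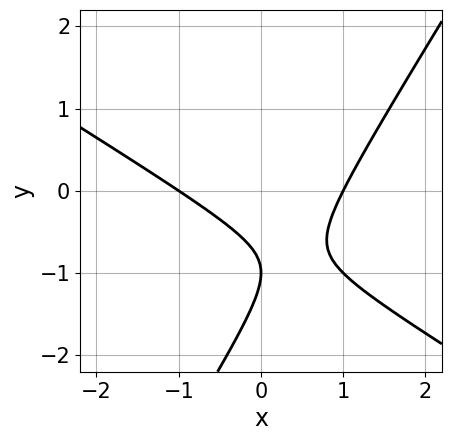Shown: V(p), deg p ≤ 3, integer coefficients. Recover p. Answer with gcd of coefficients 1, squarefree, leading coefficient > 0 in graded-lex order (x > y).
x^2 + x*y - y^2 - 2*y - 1

1. Degree: a generic line meets the curve in up to 2 points, so deg p = 2.
2. Observable constraints: one y-axis crossing is at y = -1; the x-axis gridline crossings are at x ∈ {-1, 1}.
3. Fitting integer coefficients to these (and the overall shape) gives p.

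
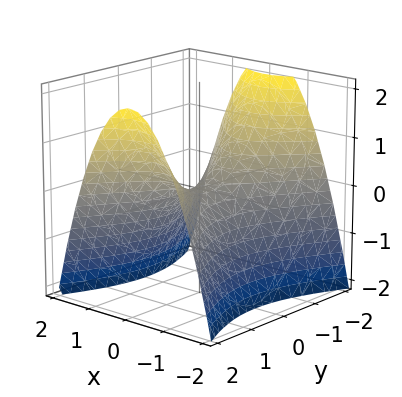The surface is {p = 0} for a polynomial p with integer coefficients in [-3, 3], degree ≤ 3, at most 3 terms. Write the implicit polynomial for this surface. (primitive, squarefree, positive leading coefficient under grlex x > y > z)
First, the degree is 2 — a hyperbolic paraboloid; a quadric.
Then, symmetries: the y ↦ −y reflection is a symmetry, so y appears only in even powers; mirror symmetry x ↦ −x ⇒ only even powers of x.
Then, from the visible intercepts: one z-axis crossing is at z = 0; one y-axis crossing is at y = 0.
Finally, the integer polynomial consistent with all of this is the stated p.

2*x^2 - y^2 + 2*z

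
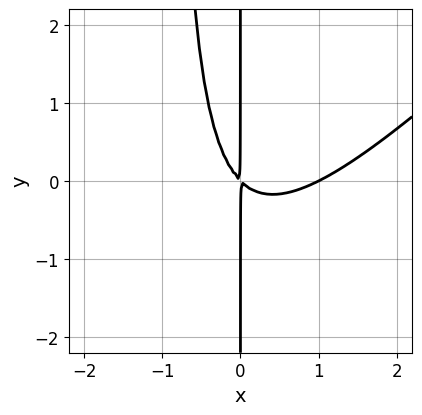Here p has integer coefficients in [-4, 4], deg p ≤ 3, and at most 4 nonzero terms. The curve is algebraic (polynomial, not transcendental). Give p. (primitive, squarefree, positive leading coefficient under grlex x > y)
x^3 - x^2*y - x^2 - x*y

First, the degree is 3 — the shape is more complex than any degree-2 curve.
Then, from the visible intercepts: it crosses the x-axis at the gridline x = 1; the visible y-axis segment lies entirely on the curve.
Finally, putting this together gives p.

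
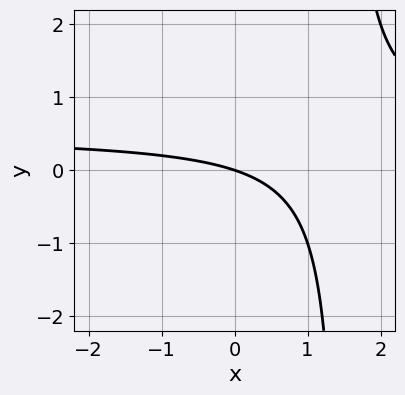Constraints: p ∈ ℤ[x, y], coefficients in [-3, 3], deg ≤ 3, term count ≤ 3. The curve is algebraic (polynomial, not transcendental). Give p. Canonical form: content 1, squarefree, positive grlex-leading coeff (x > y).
2*x*y - x - 3*y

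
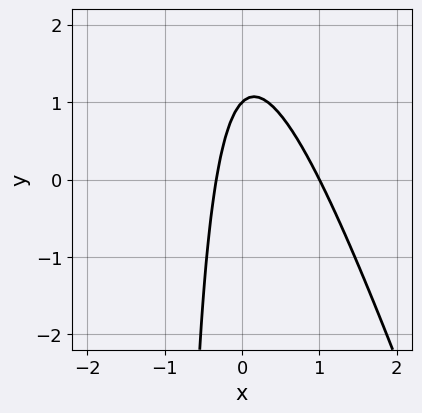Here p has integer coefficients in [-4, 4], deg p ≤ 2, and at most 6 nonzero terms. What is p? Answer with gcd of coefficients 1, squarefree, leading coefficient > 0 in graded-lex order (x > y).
3*x^2 + x*y - 2*x + y - 1

1. deg p = 2.
2. From the axis intercepts and sections: one y-axis crossing is at y = 1; one x-axis crossing is at x = 1.
3. Assembling these constraints gives the stated polynomial.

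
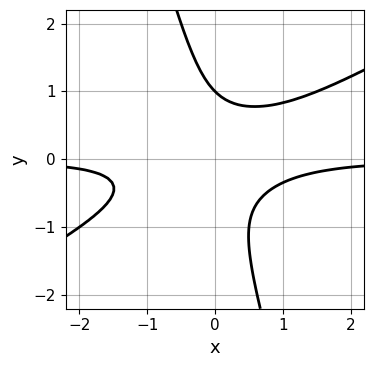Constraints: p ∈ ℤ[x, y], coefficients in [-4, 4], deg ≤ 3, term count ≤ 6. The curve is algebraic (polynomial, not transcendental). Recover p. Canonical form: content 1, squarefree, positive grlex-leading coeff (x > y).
First, degree: the shape is more complex than any degree-2 curve, so deg p = 3.
Next, from the visible intercepts: the curve avoids every integer x-axis point in the box; it crosses the y-axis at the gridline y = 1.
Finally, assembling these constraints gives the stated polynomial.

2*x^2*y - 3*x*y^2 - y^3 + 1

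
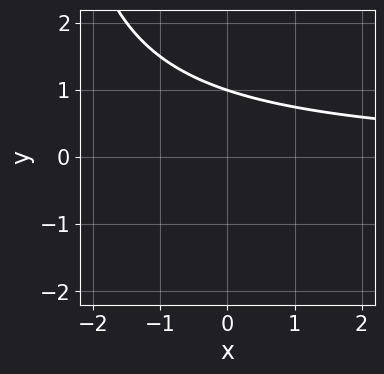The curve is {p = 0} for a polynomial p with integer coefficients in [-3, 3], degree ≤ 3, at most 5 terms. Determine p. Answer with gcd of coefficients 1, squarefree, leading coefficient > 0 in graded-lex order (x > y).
(a) deg p = 2. A generic line meets the curve in up to 2 points.
(b) Checking where it meets the axes: the curve avoids every integer x-axis point in the box; it meets the y-axis at y = 1 (among the integer gridlines).
(c) Fitting integer coefficients to these (and the overall shape) gives p.

x*y + 3*y - 3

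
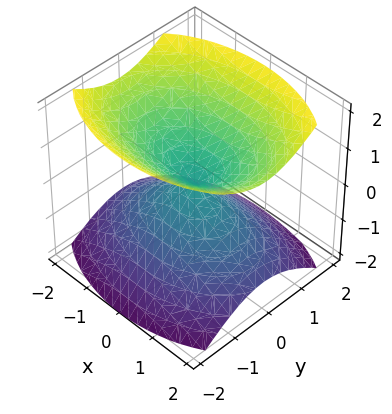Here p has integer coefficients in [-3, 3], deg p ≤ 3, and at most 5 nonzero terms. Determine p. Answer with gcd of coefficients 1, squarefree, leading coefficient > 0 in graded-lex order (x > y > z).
x^2 + 2*y^2 - 2*z^2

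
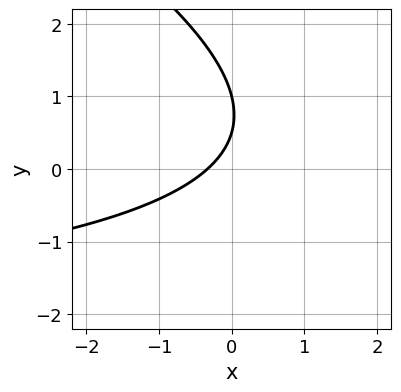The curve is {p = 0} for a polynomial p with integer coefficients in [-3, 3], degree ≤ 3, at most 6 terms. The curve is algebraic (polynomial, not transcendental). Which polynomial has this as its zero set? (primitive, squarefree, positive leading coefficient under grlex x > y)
deg p = 2. No degree-1 curve has this shape.
Checking where it meets the axes: it crosses the y-axis at the gridline y = 1.
Putting this together gives p.

x*y + 2*y^2 + 3*x - 3*y + 1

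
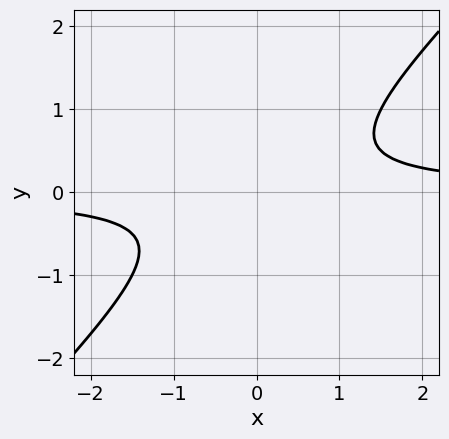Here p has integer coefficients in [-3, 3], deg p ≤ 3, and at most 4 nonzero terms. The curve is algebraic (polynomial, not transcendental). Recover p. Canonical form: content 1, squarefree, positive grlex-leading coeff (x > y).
First, degree: the shape is more complex than any degree-1 curve, so deg p = 2.
Next, from the visible intercepts: no y-intercept at any integer in the box; no x-intercept at any integer in the box.
Finally, the integer polynomial consistent with all of this is the stated p.

2*x*y - 2*y^2 - 1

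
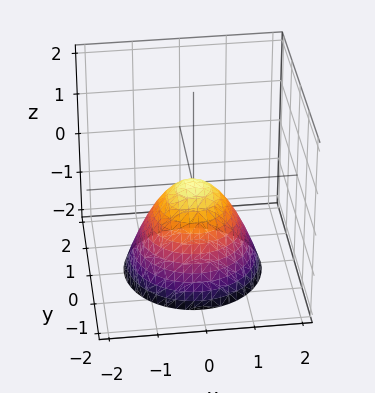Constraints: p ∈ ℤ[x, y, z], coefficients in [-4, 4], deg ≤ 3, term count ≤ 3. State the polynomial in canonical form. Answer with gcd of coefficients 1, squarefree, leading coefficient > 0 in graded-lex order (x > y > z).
First, the degree is 2 — a paraboloid; a quadric.
Next, by symmetry, every cross-section ⟂ z is a circle, so x, y appear only via x² + y².
Then, from the visible intercepts: a circular section at z = -2 has radius between 1 and 2; it crosses the x-axis at the gridline x = 0.
Finally, solving for integer coefficients yields p as stated.

x^2 + y^2 + z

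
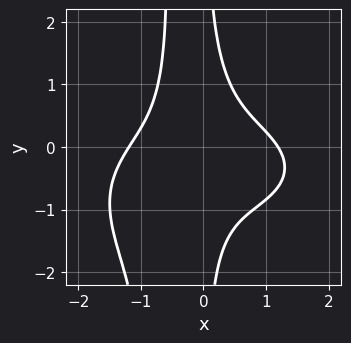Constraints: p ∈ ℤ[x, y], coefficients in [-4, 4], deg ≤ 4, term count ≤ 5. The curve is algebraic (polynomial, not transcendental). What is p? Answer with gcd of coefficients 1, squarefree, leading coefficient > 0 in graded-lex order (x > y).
x^4 + 3*x^2*y^2 + 3*x^2*y + 2*x*y^2 - 2

First, the degree is 4 — the shape is more complex than any degree-3 curve.
Then, reading off the gridlines: no y-intercept at any integer in the box.
Finally, fitting integer coefficients to these (and the overall shape) gives p.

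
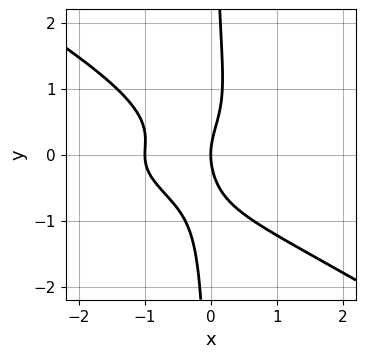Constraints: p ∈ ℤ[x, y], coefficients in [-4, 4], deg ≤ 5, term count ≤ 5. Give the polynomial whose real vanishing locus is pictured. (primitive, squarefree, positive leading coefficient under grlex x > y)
2*x^2*y^2 + 3*x*y^3 + 2*x^2 - y^2 + 2*x

1. Degree: the shape is more complex than any degree-3 curve, so deg p = 4.
2. From the visible intercepts: the x-axis gridline crossings are at x ∈ {-1, 0}; it crosses the y-axis at the gridline y = 0.
3. These observations pin down the coefficients.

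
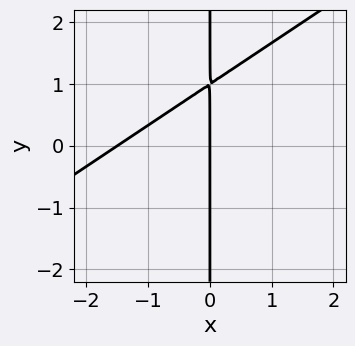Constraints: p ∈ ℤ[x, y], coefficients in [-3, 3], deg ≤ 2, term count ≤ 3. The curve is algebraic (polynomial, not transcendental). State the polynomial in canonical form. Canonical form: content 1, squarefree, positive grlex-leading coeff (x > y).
2*x^2 - 3*x*y + 3*x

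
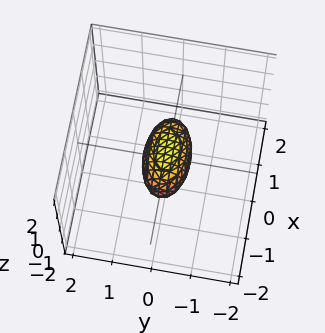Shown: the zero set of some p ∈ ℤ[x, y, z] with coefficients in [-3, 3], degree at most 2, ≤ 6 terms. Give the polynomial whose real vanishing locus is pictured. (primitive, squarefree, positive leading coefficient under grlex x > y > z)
x^2 + 3*y^2 + 2*z^2 - 1

(a) Degree: bounded and convex; a quadric, so deg p = 2.
(b) Symmetries: the y ↦ −y reflection is a symmetry, so y appears only in even powers; it's symmetric under z → −z, forcing even powers of z; the x ↦ −x reflection is a symmetry, so x appears only in even powers.
(c) From the visible intercepts: the x-axis gridline crossings are at x ∈ {-1, 1}.
(d) Putting this together gives p.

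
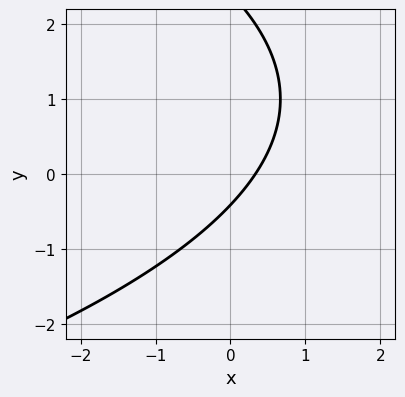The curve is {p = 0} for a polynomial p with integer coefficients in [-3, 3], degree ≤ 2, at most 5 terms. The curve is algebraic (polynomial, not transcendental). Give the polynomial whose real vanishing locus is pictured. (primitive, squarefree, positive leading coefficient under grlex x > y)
y^2 + 3*x - 2*y - 1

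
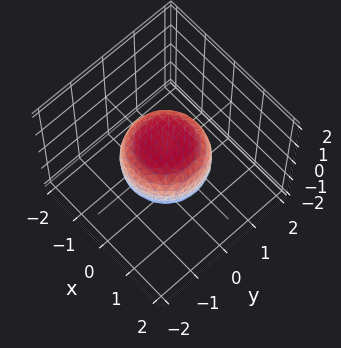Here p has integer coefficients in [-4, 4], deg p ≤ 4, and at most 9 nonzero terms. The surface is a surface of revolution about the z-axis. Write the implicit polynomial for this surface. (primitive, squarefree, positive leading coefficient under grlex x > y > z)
1. The degree is 4 — a generic line meets the surface in up to 4 points.
2. Symmetries: every cross-section ⟂ z is a circle, so x, y appear only via x² + y².
3. From the axis intercepts and sections: a circular section at z = 0 has radius between 1 and 2.
4. Putting this together gives p.

2*x^4 + 4*x^2*y^2 + 2*y^4 - x^2 - y^2 + 3*z^2 - 2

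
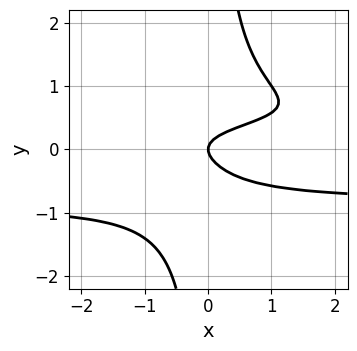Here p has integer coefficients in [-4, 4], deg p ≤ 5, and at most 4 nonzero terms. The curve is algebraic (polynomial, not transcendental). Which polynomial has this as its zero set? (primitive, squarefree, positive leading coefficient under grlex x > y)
3*x*y^3 - x*y - 3*y^2 + x

First, the degree is 4 — a generic line meets the curve in up to 4 points.
Next, from the visible intercepts: one y-axis crossing is at y = 0; one x-axis crossing is at x = 0.
Finally, the integer polynomial consistent with all of this is the stated p.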